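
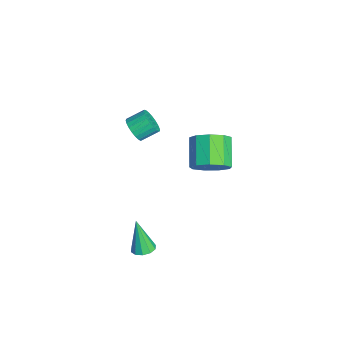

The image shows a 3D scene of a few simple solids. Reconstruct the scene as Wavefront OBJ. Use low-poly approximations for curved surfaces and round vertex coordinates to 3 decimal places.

v 2.545 -2.238 -3.546
v 3.111 -2.334 -3.412
v 2.095 -2.502 -1.834
v 3.045 -1.977 -3.375
v 2.788 -1.72 -3.403
v 2.438 -1.661 -3.486
v 2.128 -1.823 -3.592
v 1.978 -2.143 -3.68
v 2.044 -2.499 -3.718
v 2.301 -2.756 -3.69
v 2.652 -2.815 -3.607
v 2.961 -2.654 -3.501
v -3.84 -1.87 -0.953
v -3.484 -1.534 -1.467
v -3.584 -0.654 -0.962
v -3.94 -0.99 -0.447
v -3.763 -1.512 -1.561
v -3.863 -0.632 -1.056
v -4.055 -1.552 -1.55
v -4.155 -0.672 -1.044
v -4.31 -1.647 -1.435
v -4.41 -0.766 -0.93
v -4.484 -1.78 -1.238
v -4.584 -0.9 -0.732
v -4.546 -1.929 -0.99
v -4.647 -1.049 -0.485
v -4.487 -2.068 -0.737
v -4.587 -1.188 -0.231
v -4.315 -2.172 -0.52
v -4.415 -1.292 -0.015
v -4.061 -2.225 -0.379
v -4.162 -1.345 0.126
v -3.769 -2.216 -0.337
v -3.87 -1.336 0.169
v -3.489 -2.147 -0.401
v -3.59 -1.267 0.105
v -3.27 -2.03 -0.56
v -3.371 -1.15 -0.055
v -3.149 -1.886 -0.788
v -3.25 -1.006 -0.282
v -3.148 -1.739 -1.044
v -3.248 -0.859 -0.538
v -3.266 -1.615 -1.284
v -3.367 -0.734 -0.779
v 0.451 1.147 0.012
v 0.973 1.667 0.658
v -0.35 1.854 1.574
v -0.871 1.333 0.928
v 0.709 2.074 0.195
v -0.614 2.261 1.111
v 0.325 2.047 -0.354
v -0.998 2.234 0.563
v 0 1.599 -0.732
v -1.323 1.785 0.185
v -0.114 0.939 -0.761
v -1.436 1.125 0.155
v 0.037 0.376 -0.429
v -1.286 0.563 0.487
v 0.381 0.174 0.109
v -0.941 0.361 1.025
v 0.759 0.427 0.602
v -0.564 0.614 1.518
v 0.992 1.017 0.819
v -0.331 1.204 1.735
f 2 1 4
f 2 4 3
f 4 1 5
f 4 5 3
f 5 1 6
f 5 6 3
f 6 1 7
f 6 7 3
f 7 1 8
f 7 8 3
f 8 1 9
f 8 9 3
f 9 1 10
f 9 10 3
f 10 1 11
f 10 11 3
f 11 1 12
f 11 12 3
f 12 1 2
f 12 2 3
f 14 13 17
f 14 17 15
f 15 17 18
f 15 18 16
f 17 13 19
f 17 19 18
f 18 19 20
f 18 20 16
f 19 13 21
f 19 21 20
f 20 21 22
f 20 22 16
f 21 13 23
f 21 23 22
f 22 23 24
f 22 24 16
f 23 13 25
f 23 25 24
f 24 25 26
f 24 26 16
f 25 13 27
f 25 27 26
f 26 27 28
f 26 28 16
f 27 13 29
f 27 29 28
f 28 29 30
f 28 30 16
f 29 13 31
f 29 31 30
f 30 31 32
f 30 32 16
f 31 13 33
f 31 33 32
f 32 33 34
f 32 34 16
f 33 13 35
f 33 35 34
f 34 35 36
f 34 36 16
f 35 13 37
f 35 37 36
f 36 37 38
f 36 38 16
f 37 13 39
f 37 39 38
f 38 39 40
f 38 40 16
f 39 13 41
f 39 41 40
f 40 41 42
f 40 42 16
f 41 13 43
f 41 43 42
f 42 43 44
f 42 44 16
f 43 13 14
f 43 14 44
f 44 14 15
f 44 15 16
f 46 45 49
f 46 49 47
f 47 49 50
f 47 50 48
f 49 45 51
f 49 51 50
f 50 51 52
f 50 52 48
f 51 45 53
f 51 53 52
f 52 53 54
f 52 54 48
f 53 45 55
f 53 55 54
f 54 55 56
f 54 56 48
f 55 45 57
f 55 57 56
f 56 57 58
f 56 58 48
f 57 45 59
f 57 59 58
f 58 59 60
f 58 60 48
f 59 45 61
f 59 61 60
f 60 61 62
f 60 62 48
f 61 45 63
f 61 63 62
f 62 63 64
f 62 64 48
f 63 45 46
f 63 46 64
f 64 46 47
f 64 47 48



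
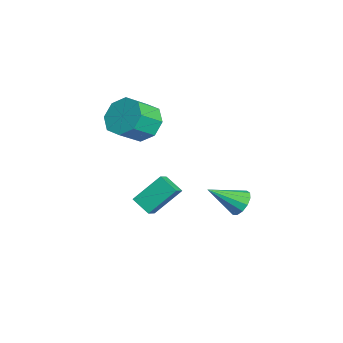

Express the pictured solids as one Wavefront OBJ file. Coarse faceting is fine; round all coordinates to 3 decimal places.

v -3.204 -1.944 1.435
v -2.55 -1.186 1.812
v -1.902 -2.178 2.682
v -2.556 -2.936 2.305
v -3.239 -1.252 2.25
v -2.591 -2.243 3.12
v -3.907 -1.723 2.211
v -3.259 -2.715 3.081
v -4.164 -2.324 1.717
v -3.516 -3.316 2.587
v -3.858 -2.702 1.058
v -3.21 -3.694 1.928
v -3.169 -2.637 0.62
v -2.521 -3.628 1.49
v -2.501 -2.165 0.659
v -1.853 -3.157 1.529
v -2.244 -1.564 1.153
v -1.596 -2.556 2.023
v 0.202 1.891 -1.911
v 0.558 2.242 -1.393
v 0.218 0.429 -0.929
v 0.163 2.291 -1.314
v -0.22 2.213 -1.424
v -0.468 2.032 -1.689
v -0.504 1.807 -2.024
v -0.315 1.608 -2.324
v 0.037 1.499 -2.492
v 0.443 1.514 -2.475
v 0.771 1.649 -2.28
v 0.919 1.861 -1.967
v 0.84 2.082 -1.636
v -2.711 -1.542 -4.215
v -3.429 -2.169 -3.685
v -2.869 -0.271 -2.922
v -3.587 -0.898 -2.393
v -2.113 -1.882 -3.807
v -2.831 -2.509 -3.278
v -2.271 -0.611 -2.515
v -2.989 -1.238 -1.985
f 2 1 5
f 2 5 3
f 3 5 6
f 3 6 4
f 5 1 7
f 5 7 6
f 6 7 8
f 6 8 4
f 7 1 9
f 7 9 8
f 8 9 10
f 8 10 4
f 9 1 11
f 9 11 10
f 10 11 12
f 10 12 4
f 11 1 13
f 11 13 12
f 12 13 14
f 12 14 4
f 13 1 15
f 13 15 14
f 14 15 16
f 14 16 4
f 15 1 17
f 15 17 16
f 16 17 18
f 16 18 4
f 17 1 2
f 17 2 18
f 18 2 3
f 18 3 4
f 20 19 22
f 20 22 21
f 22 19 23
f 22 23 21
f 23 19 24
f 23 24 21
f 24 19 25
f 24 25 21
f 25 19 26
f 25 26 21
f 26 19 27
f 26 27 21
f 27 19 28
f 27 28 21
f 28 19 29
f 28 29 21
f 29 19 30
f 29 30 21
f 30 19 31
f 30 31 21
f 31 19 20
f 31 20 21
f 33 35 32
f 36 33 32
f 32 35 34
f 34 36 32
f 33 39 35
f 37 33 36
f 37 39 33
f 35 39 34
f 38 36 34
f 34 39 38
f 38 37 36
f 39 37 38



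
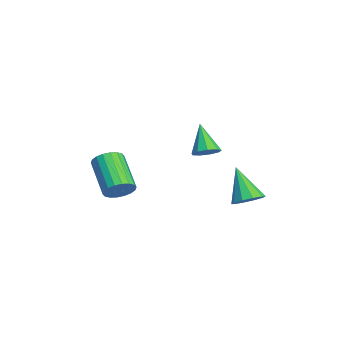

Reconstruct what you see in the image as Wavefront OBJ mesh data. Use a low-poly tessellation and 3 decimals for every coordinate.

v 1.489 2.745 -0.668
v 1.995 2.745 -0.346
v 0.691 2.555 0.588
v 1.851 3.128 -0.38
v 1.537 3.331 -0.549
v 1.2 3.26 -0.773
v 0.999 2.949 -0.948
v 1.027 2.541 -0.992
v 1.271 2.23 -0.884
v 1.617 2.159 -0.675
v 1.903 2.362 -0.463
v 0.5 -0.601 -3.035
v 0.924 -0.51 -2.498
v -0.496 -0.929 -1.308
v -0.92 -1.019 -1.845
v 0.806 -0.23 -2.54
v -0.614 -0.648 -1.35
v 0.627 -0.023 -2.681
v -0.793 -0.441 -1.49
v 0.423 0.07 -2.891
v -0.997 -0.349 -1.7
v 0.235 0.029 -3.13
v -1.185 -0.389 -1.939
v 0.099 -0.136 -3.35
v -1.321 -0.555 -2.159
v 0.042 -0.393 -3.508
v -1.378 -0.812 -2.317
v 0.076 -0.691 -3.572
v -1.344 -1.11 -2.382
v 0.194 -0.972 -3.53
v -1.226 -1.39 -2.34
v 0.373 -1.179 -3.39
v -1.047 -1.597 -2.199
v 0.577 -1.271 -3.18
v -0.843 -1.69 -1.989
v 0.765 -1.231 -2.941
v -0.655 -1.649 -1.75
v 0.901 -1.065 -2.721
v -0.519 -1.484 -1.53
v 0.958 -0.808 -2.563
v -0.462 -1.227 -1.372
v 3.376 4.196 -2.523
v 3.952 4.301 -2.178
v 2.584 3.784 -1.077
v 3.74 4.664 -2.191
v 3.389 4.848 -2.331
v 3.033 4.783 -2.544
v 2.808 4.493 -2.75
v 2.8 4.09 -2.869
v 3.012 3.728 -2.856
v 3.363 3.544 -2.716
v 3.719 3.609 -2.503
v 3.944 3.898 -2.297
f 2 1 4
f 2 4 3
f 4 1 5
f 4 5 3
f 5 1 6
f 5 6 3
f 6 1 7
f 6 7 3
f 7 1 8
f 7 8 3
f 8 1 9
f 8 9 3
f 9 1 10
f 9 10 3
f 10 1 11
f 10 11 3
f 11 1 2
f 11 2 3
f 13 12 16
f 13 16 14
f 14 16 17
f 14 17 15
f 16 12 18
f 16 18 17
f 17 18 19
f 17 19 15
f 18 12 20
f 18 20 19
f 19 20 21
f 19 21 15
f 20 12 22
f 20 22 21
f 21 22 23
f 21 23 15
f 22 12 24
f 22 24 23
f 23 24 25
f 23 25 15
f 24 12 26
f 24 26 25
f 25 26 27
f 25 27 15
f 26 12 28
f 26 28 27
f 27 28 29
f 27 29 15
f 28 12 30
f 28 30 29
f 29 30 31
f 29 31 15
f 30 12 32
f 30 32 31
f 31 32 33
f 31 33 15
f 32 12 34
f 32 34 33
f 33 34 35
f 33 35 15
f 34 12 36
f 34 36 35
f 35 36 37
f 35 37 15
f 36 12 38
f 36 38 37
f 37 38 39
f 37 39 15
f 38 12 40
f 38 40 39
f 39 40 41
f 39 41 15
f 40 12 13
f 40 13 41
f 41 13 14
f 41 14 15
f 43 42 45
f 43 45 44
f 45 42 46
f 45 46 44
f 46 42 47
f 46 47 44
f 47 42 48
f 47 48 44
f 48 42 49
f 48 49 44
f 49 42 50
f 49 50 44
f 50 42 51
f 50 51 44
f 51 42 52
f 51 52 44
f 52 42 53
f 52 53 44
f 53 42 43
f 53 43 44



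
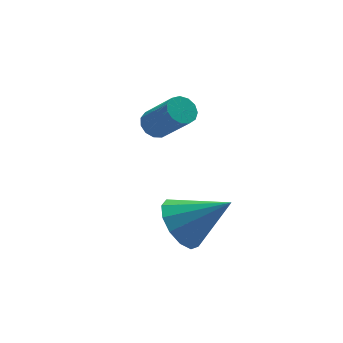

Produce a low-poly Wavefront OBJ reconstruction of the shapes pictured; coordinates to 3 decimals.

v 3.543 2.773 2.668
v 3.839 2.527 2.349
v 4.312 1.662 3.452
v 4.017 1.907 3.772
v 3.992 2.74 2.45
v 4.466 1.875 3.554
v 4.003 2.964 2.621
v 4.476 2.099 3.725
v 3.868 3.127 2.807
v 4.341 2.262 3.911
v 3.629 3.177 2.949
v 4.102 2.312 4.052
v 3.364 3.099 3.001
v 3.837 2.234 4.105
v 3.155 2.917 2.948
v 3.628 2.052 4.052
v 3.07 2.689 2.806
v 3.543 1.824 3.91
v 3.135 2.488 2.62
v 3.608 1.623 3.724
v 3.33 2.377 2.45
v 3.803 1.512 3.553
v 3.592 2.391 2.348
v 4.065 1.526 3.452
v 2.938 -0.637 1.147
v 3.548 -0.233 0.64
v 4.162 -1.223 2.153
v 3.417 0.098 0.993
v 3.133 0.196 1.394
v 2.787 0.029 1.718
v 2.49 -0.349 1.859
v 2.334 -0.818 1.775
v 2.371 -1.23 1.491
v 2.587 -1.453 1.098
v 2.915 -1.417 0.72
v 3.25 -1.134 0.478
v 3.486 -0.692 0.448
f 2 1 5
f 2 5 3
f 3 5 6
f 3 6 4
f 5 1 7
f 5 7 6
f 6 7 8
f 6 8 4
f 7 1 9
f 7 9 8
f 8 9 10
f 8 10 4
f 9 1 11
f 9 11 10
f 10 11 12
f 10 12 4
f 11 1 13
f 11 13 12
f 12 13 14
f 12 14 4
f 13 1 15
f 13 15 14
f 14 15 16
f 14 16 4
f 15 1 17
f 15 17 16
f 16 17 18
f 16 18 4
f 17 1 19
f 17 19 18
f 18 19 20
f 18 20 4
f 19 1 21
f 19 21 20
f 20 21 22
f 20 22 4
f 21 1 23
f 21 23 22
f 22 23 24
f 22 24 4
f 23 1 2
f 23 2 24
f 24 2 3
f 24 3 4
f 26 25 28
f 26 28 27
f 28 25 29
f 28 29 27
f 29 25 30
f 29 30 27
f 30 25 31
f 30 31 27
f 31 25 32
f 31 32 27
f 32 25 33
f 32 33 27
f 33 25 34
f 33 34 27
f 34 25 35
f 34 35 27
f 35 25 36
f 35 36 27
f 36 25 37
f 36 37 27
f 37 25 26
f 37 26 27



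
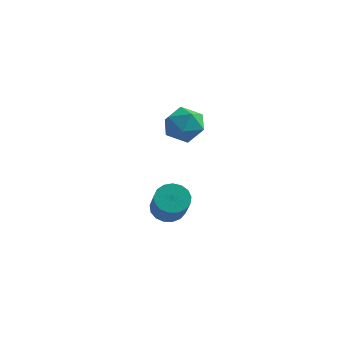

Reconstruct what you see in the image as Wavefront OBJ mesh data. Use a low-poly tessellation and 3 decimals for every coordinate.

v -4.004 -2.558 -3.36
v -3.153 -2.447 -3.632
v -2.505 -3.591 -2.072
v -3.356 -3.702 -1.8
v -3.22 -2.117 -3.363
v -2.571 -3.261 -1.803
v -3.465 -1.888 -3.093
v -2.817 -3.032 -1.533
v -3.835 -1.813 -2.884
v -3.186 -2.957 -1.324
v -4.243 -1.909 -2.784
v -3.594 -3.052 -1.225
v -4.596 -2.153 -2.817
v -3.948 -3.297 -1.257
v -4.814 -2.49 -2.973
v -4.166 -3.634 -1.413
v -4.846 -2.842 -3.218
v -4.198 -3.986 -1.659
v -4.686 -3.13 -3.496
v -4.037 -4.274 -1.936
v -4.369 -3.286 -3.742
v -3.721 -4.43 -2.183
v -3.969 -3.276 -3.901
v -3.32 -4.42 -2.342
v -3.576 -3.101 -3.936
v -2.928 -4.245 -2.376
v -3.282 -2.802 -3.839
v -2.634 -3.946 -2.279
v -4.019 -2.929 3.051
v -3.26 -2.134 2.869
v -2.7 -4.146 3.231
v -1.941 -3.351 3.049
v -2.537 -3.347 3.99
v -3.352 -2.595 3.88
v -2.608 -3.685 2.22
v -3.423 -2.933 2.11
v -2.388 -2.601 2.356
v -2.344 -2.392 3.45
v -3.616 -3.888 2.65
v -3.572 -3.679 3.744
f 2 1 5
f 2 5 3
f 3 5 6
f 3 6 4
f 5 1 7
f 5 7 6
f 6 7 8
f 6 8 4
f 7 1 9
f 7 9 8
f 8 9 10
f 8 10 4
f 9 1 11
f 9 11 10
f 10 11 12
f 10 12 4
f 11 1 13
f 11 13 12
f 12 13 14
f 12 14 4
f 13 1 15
f 13 15 14
f 14 15 16
f 14 16 4
f 15 1 17
f 15 17 16
f 16 17 18
f 16 18 4
f 17 1 19
f 17 19 18
f 18 19 20
f 18 20 4
f 19 1 21
f 19 21 20
f 20 21 22
f 20 22 4
f 21 1 23
f 21 23 22
f 22 23 24
f 22 24 4
f 23 1 25
f 23 25 24
f 24 25 26
f 24 26 4
f 25 1 27
f 25 27 26
f 26 27 28
f 26 28 4
f 27 1 2
f 27 2 28
f 28 2 3
f 28 3 4
f 29 40 34
f 29 34 30
f 29 30 36
f 29 36 39
f 29 39 40
f 30 34 38
f 34 40 33
f 40 39 31
f 39 36 35
f 36 30 37
f 32 38 33
f 32 33 31
f 32 31 35
f 32 35 37
f 32 37 38
f 33 38 34
f 31 33 40
f 35 31 39
f 37 35 36
f 38 37 30



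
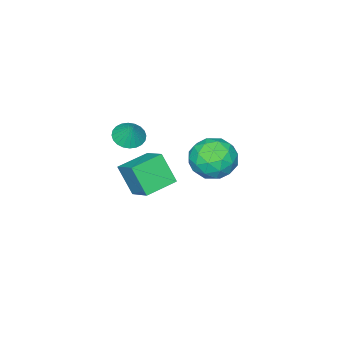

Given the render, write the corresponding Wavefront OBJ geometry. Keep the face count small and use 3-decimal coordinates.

v 0.48 -2.248 -0.898
v 1.263 -2.255 -1.105
v 0.76 -1.732 0.138
v 1.172 -1.975 -1.22
v 0.975 -1.736 -1.285
v 0.703 -1.576 -1.292
v 0.397 -1.517 -1.238
v 0.104 -1.57 -1.133
v -0.132 -1.726 -0.992
v -0.275 -1.962 -0.837
v -0.302 -2.241 -0.69
v -0.211 -2.52 -0.576
v -0.014 -2.759 -0.51
v 0.258 -2.919 -0.504
v 0.564 -2.978 -0.557
v 0.857 -2.925 -0.663
v 1.093 -2.769 -0.804
v 1.236 -2.533 -0.959
v 1.809 4.226 0.084
v 2.306 3.479 0.863
v 0.074 3.521 0.517
v 0.571 2.774 1.296
v 0.559 3.942 1.517
v 1.631 4.377 1.249
v 0.749 2.623 0.131
v 1.821 3.058 -0.137
v 1.651 2.488 0.892
v 1.534 3.304 1.748
v 0.846 3.696 -0.368
v 0.729 4.512 0.488
v 2.21 3.914 0.435
v 0.17 3.086 0.945
v 0.163 3.772 1.074
v 0.455 3.333 1.532
v 1.813 4.442 0.662
v 2.106 4.003 1.12
v 1.078 4.275 1.504
v 0.274 2.997 0.26
v 0.567 2.558 0.718
v 1.925 3.667 -0.152
v 2.217 3.228 0.306
v 1.302 2.725 -0.124
v 2.117 2.893 0.91
v 1.097 2.479 1.165
v 1.202 2.39 0.48
v 1.832 2.646 0.323
v 2.048 3.372 1.414
v 1.028 2.958 1.668
v 1.021 3.644 1.798
v 1.652 3.9 1.641
v 1.663 2.79 1.431
v 1.352 4.042 -0.288
v 0.332 3.628 -0.034
v 0.728 3.1 -0.261
v 1.359 3.356 -0.418
v 1.283 4.521 0.215
v 0.263 4.107 0.47
v 0.548 4.354 1.057
v 1.178 4.61 0.9
v 0.717 4.21 -0.051
v -1.041 -1.577 -4.557
v -1.011 -2.498 -3.057
v -0.629 -0.274 -3.764
v -0.599 -1.195 -2.265
v 0.619 -1.945 -4.815
v 0.649 -2.866 -3.316
v 1.031 -0.642 -4.023
v 1.061 -1.563 -2.523
f 2 1 4
f 2 4 3
f 4 1 5
f 4 5 3
f 5 1 6
f 5 6 3
f 6 1 7
f 6 7 3
f 7 1 8
f 7 8 3
f 8 1 9
f 8 9 3
f 9 1 10
f 9 10 3
f 10 1 11
f 10 11 3
f 11 1 12
f 11 12 3
f 12 1 13
f 12 13 3
f 13 1 14
f 13 14 3
f 14 1 15
f 14 15 3
f 15 1 16
f 15 16 3
f 16 1 17
f 16 17 3
f 17 1 18
f 17 18 3
f 18 1 2
f 18 2 3
f 19 56 35
f 56 30 59
f 35 59 24
f 56 59 35
f 19 35 31
f 35 24 36
f 31 36 20
f 35 36 31
f 19 31 40
f 31 20 41
f 40 41 26
f 31 41 40
f 19 40 52
f 40 26 55
f 52 55 29
f 40 55 52
f 19 52 56
f 52 29 60
f 56 60 30
f 52 60 56
f 20 36 47
f 36 24 50
f 47 50 28
f 36 50 47
f 24 59 37
f 59 30 58
f 37 58 23
f 59 58 37
f 30 60 57
f 60 29 53
f 57 53 21
f 60 53 57
f 29 55 54
f 55 26 42
f 54 42 25
f 55 42 54
f 26 41 46
f 41 20 43
f 46 43 27
f 41 43 46
f 22 48 34
f 48 28 49
f 34 49 23
f 48 49 34
f 22 34 32
f 34 23 33
f 32 33 21
f 34 33 32
f 22 32 39
f 32 21 38
f 39 38 25
f 32 38 39
f 22 39 44
f 39 25 45
f 44 45 27
f 39 45 44
f 22 44 48
f 44 27 51
f 48 51 28
f 44 51 48
f 23 49 37
f 49 28 50
f 37 50 24
f 49 50 37
f 21 33 57
f 33 23 58
f 57 58 30
f 33 58 57
f 25 38 54
f 38 21 53
f 54 53 29
f 38 53 54
f 27 45 46
f 45 25 42
f 46 42 26
f 45 42 46
f 28 51 47
f 51 27 43
f 47 43 20
f 51 43 47
f 62 64 61
f 65 62 61
f 61 64 63
f 63 65 61
f 62 68 64
f 66 62 65
f 66 68 62
f 64 68 63
f 67 65 63
f 63 68 67
f 67 66 65
f 68 66 67



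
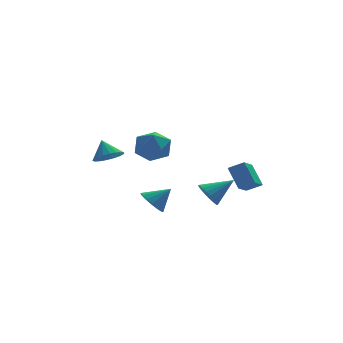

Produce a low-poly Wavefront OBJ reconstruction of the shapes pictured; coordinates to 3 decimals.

v 3.326 -1.408 -0.687
v 2.991 -0.616 0.393
v 4.002 -0.291 -1.295
v 3.667 0.5 -0.215
v 4.073 -1.64 -0.285
v 3.738 -0.849 0.795
v 4.749 -0.524 -0.893
v 4.414 0.268 0.187
v -1.035 -2.236 -0.956
v -0.526 -2.082 -1.526
v -0.125 -2.244 -0.144
v -0.644 -1.72 -1.391
v -0.867 -1.497 -1.139
v -1.135 -1.472 -0.838
v -1.376 -1.651 -0.568
v -1.526 -1.988 -0.403
v -1.545 -2.391 -0.385
v -1.427 -2.752 -0.521
v -1.204 -2.976 -0.773
v -0.936 -3.001 -1.074
v -0.695 -2.821 -1.343
v -0.545 -2.485 -1.509
v 1.691 -2.041 -0.765
v 1.973 -1.599 -1.315
v 2.989 -1.859 0.045
v 1.828 -1.389 -1.13
v 1.659 -1.291 -0.882
v 1.496 -1.323 -0.613
v 1.366 -1.479 -0.371
v 1.293 -1.732 -0.196
v 1.289 -2.039 -0.121
v 1.354 -2.346 -0.156
v 1.478 -2.6 -0.297
v 1.638 -2.758 -0.519
v 1.808 -2.792 -0.783
v 1.958 -2.696 -1.044
v 2.061 -2.486 -1.257
v 2.101 -2.2 -1.385
v 2.07 -1.886 -1.406
v -0.66 3.42 1.376
v -0.156 4.058 0.71
v 0.316 2.122 0.87
v 0.82 2.76 0.204
v 0.946 2.877 1.242
v 0.343 3.679 1.554
v -0.183 2.501 0.026
v -0.786 3.303 0.338
v 0.139 3.49 -0.124
v 0.837 3.723 0.627
v -0.677 2.457 0.953
v 0.021 2.69 1.704
v -2.56 0.677 1.098
v -1.963 0.314 1.488
v -2.78 1.283 2.002
v -1.802 0.594 1.339
v -1.791 0.891 1.142
v -1.932 1.145 0.937
v -2.198 1.306 0.764
v -2.535 1.343 0.657
v -2.878 1.248 0.637
v -3.158 1.04 0.709
v -3.319 0.759 0.858
v -3.33 0.463 1.055
v -3.188 0.208 1.26
v -2.923 0.047 1.433
v -2.585 0.01 1.54
v -2.242 0.105 1.56
f 2 4 1
f 5 2 1
f 1 4 3
f 3 5 1
f 2 8 4
f 6 2 5
f 6 8 2
f 4 8 3
f 7 5 3
f 3 8 7
f 7 6 5
f 8 6 7
f 10 9 12
f 10 12 11
f 12 9 13
f 12 13 11
f 13 9 14
f 13 14 11
f 14 9 15
f 14 15 11
f 15 9 16
f 15 16 11
f 16 9 17
f 16 17 11
f 17 9 18
f 17 18 11
f 18 9 19
f 18 19 11
f 19 9 20
f 19 20 11
f 20 9 21
f 20 21 11
f 21 9 22
f 21 22 11
f 22 9 10
f 22 10 11
f 24 23 26
f 24 26 25
f 26 23 27
f 26 27 25
f 27 23 28
f 27 28 25
f 28 23 29
f 28 29 25
f 29 23 30
f 29 30 25
f 30 23 31
f 30 31 25
f 31 23 32
f 31 32 25
f 32 23 33
f 32 33 25
f 33 23 34
f 33 34 25
f 34 23 35
f 34 35 25
f 35 23 36
f 35 36 25
f 36 23 37
f 36 37 25
f 37 23 38
f 37 38 25
f 38 23 39
f 38 39 25
f 39 23 24
f 39 24 25
f 40 51 45
f 40 45 41
f 40 41 47
f 40 47 50
f 40 50 51
f 41 45 49
f 45 51 44
f 51 50 42
f 50 47 46
f 47 41 48
f 43 49 44
f 43 44 42
f 43 42 46
f 43 46 48
f 43 48 49
f 44 49 45
f 42 44 51
f 46 42 50
f 48 46 47
f 49 48 41
f 53 52 55
f 53 55 54
f 55 52 56
f 55 56 54
f 56 52 57
f 56 57 54
f 57 52 58
f 57 58 54
f 58 52 59
f 58 59 54
f 59 52 60
f 59 60 54
f 60 52 61
f 60 61 54
f 61 52 62
f 61 62 54
f 62 52 63
f 62 63 54
f 63 52 64
f 63 64 54
f 64 52 65
f 64 65 54
f 65 52 66
f 65 66 54
f 66 52 67
f 66 67 54
f 67 52 53
f 67 53 54



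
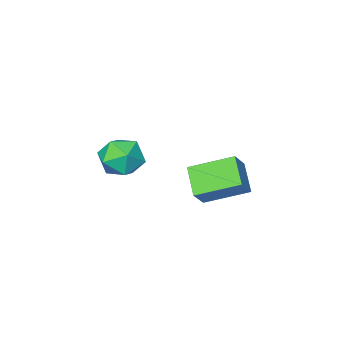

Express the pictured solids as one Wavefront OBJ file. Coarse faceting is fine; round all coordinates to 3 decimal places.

v 0.706 4.316 2.236
v 0.195 3.204 3.103
v 1.443 4.656 3.106
v 0.933 3.543 3.973
v 2.127 3.097 1.507
v 1.617 1.984 2.374
v 2.865 3.436 2.377
v 2.354 2.324 3.244
v 2.48 -0.328 2.282
v 3.505 -0.342 1.871
v 2.675 -2.018 2.829
v 3.7 -2.032 2.418
v 3.468 -1.412 3.302
v 3.347 -0.368 2.964
v 2.833 -1.992 1.736
v 2.712 -0.948 1.398
v 3.723 -1.371 1.534
v 4.115 -1.012 2.502
v 2.065 -1.348 2.198
v 2.457 -0.989 3.166
f 2 4 1
f 5 2 1
f 1 4 3
f 3 5 1
f 2 8 4
f 6 2 5
f 6 8 2
f 4 8 3
f 7 5 3
f 3 8 7
f 7 6 5
f 8 6 7
f 9 20 14
f 9 14 10
f 9 10 16
f 9 16 19
f 9 19 20
f 10 14 18
f 14 20 13
f 20 19 11
f 19 16 15
f 16 10 17
f 12 18 13
f 12 13 11
f 12 11 15
f 12 15 17
f 12 17 18
f 13 18 14
f 11 13 20
f 15 11 19
f 17 15 16
f 18 17 10



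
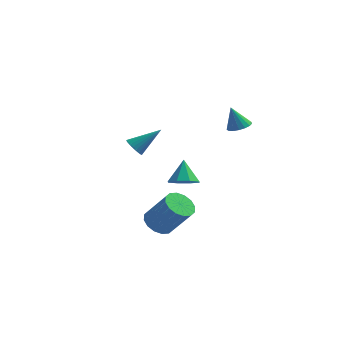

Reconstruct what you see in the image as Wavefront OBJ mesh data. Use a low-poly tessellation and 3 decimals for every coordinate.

v -1.4 -3.807 -1.452
v -0.75 -4.17 -1.992
v 0.49 -4.457 -0.309
v -0.16 -4.093 0.232
v -0.656 -3.703 -1.982
v 0.584 -3.99 -0.299
v -0.76 -3.264 -1.83
v 0.479 -3.551 -0.147
v -1.037 -2.971 -1.577
v 0.203 -3.258 0.106
v -1.41 -2.901 -1.29
v -0.17 -3.188 0.393
v -1.781 -3.074 -1.046
v -0.541 -3.361 0.637
v -2.05 -3.443 -0.911
v -0.81 -3.73 0.772
v -2.144 -3.91 -0.921
v -0.904 -4.197 0.762
v -2.039 -4.349 -1.073
v -0.8 -4.636 0.61
v -1.763 -4.642 -1.326
v -0.523 -4.929 0.357
v -1.39 -4.712 -1.613
v -0.15 -4.999 0.07
v -1.019 -4.539 -1.857
v 0.221 -4.826 -0.174
v 1.23 3.196 2.59
v 1.678 2.647 2.766
v 0.73 3.224 3.95
v 1.868 2.934 2.83
v 1.911 3.28 2.839
v 1.799 3.607 2.79
v 1.556 3.84 2.696
v 1.239 3.926 2.578
v 0.919 3.844 2.462
v 0.671 3.613 2.375
v 0.551 3.287 2.338
v 0.587 2.94 2.358
v 0.77 2.652 2.432
v 1.058 2.488 2.541
v 1.386 2.486 2.662
v -4.113 1.026 1.298
v -3.724 0.499 1.21
v -2.807 1.794 2.462
v -3.645 0.653 1.019
v -3.637 0.863 0.871
v -3.701 1.099 0.788
v -3.828 1.323 0.782
v -3.998 1.501 0.855
v -4.186 1.608 0.996
v -4.362 1.626 1.182
v -4.501 1.552 1.387
v -4.581 1.398 1.577
v -4.589 1.188 1.726
v -4.525 0.953 1.809
v -4.398 0.729 1.814
v -4.227 0.55 1.741
v -4.04 0.444 1.601
v -3.863 0.426 1.414
v -1.17 0.423 -0.672
v -0.278 0.339 -0.461
v -1.39 1.257 0.592
v -0.409 0.905 -0.858
v -0.986 1.189 -1.146
v -1.67 1.024 -1.156
v -2.062 0.507 -0.882
v -1.931 -0.06 -0.485
v -1.354 -0.344 -0.198
v -0.67 -0.179 -0.187
f 2 1 5
f 2 5 3
f 3 5 6
f 3 6 4
f 5 1 7
f 5 7 6
f 6 7 8
f 6 8 4
f 7 1 9
f 7 9 8
f 8 9 10
f 8 10 4
f 9 1 11
f 9 11 10
f 10 11 12
f 10 12 4
f 11 1 13
f 11 13 12
f 12 13 14
f 12 14 4
f 13 1 15
f 13 15 14
f 14 15 16
f 14 16 4
f 15 1 17
f 15 17 16
f 16 17 18
f 16 18 4
f 17 1 19
f 17 19 18
f 18 19 20
f 18 20 4
f 19 1 21
f 19 21 20
f 20 21 22
f 20 22 4
f 21 1 23
f 21 23 22
f 22 23 24
f 22 24 4
f 23 1 25
f 23 25 24
f 24 25 26
f 24 26 4
f 25 1 2
f 25 2 26
f 26 2 3
f 26 3 4
f 28 27 30
f 28 30 29
f 30 27 31
f 30 31 29
f 31 27 32
f 31 32 29
f 32 27 33
f 32 33 29
f 33 27 34
f 33 34 29
f 34 27 35
f 34 35 29
f 35 27 36
f 35 36 29
f 36 27 37
f 36 37 29
f 37 27 38
f 37 38 29
f 38 27 39
f 38 39 29
f 39 27 40
f 39 40 29
f 40 27 41
f 40 41 29
f 41 27 28
f 41 28 29
f 43 42 45
f 43 45 44
f 45 42 46
f 45 46 44
f 46 42 47
f 46 47 44
f 47 42 48
f 47 48 44
f 48 42 49
f 48 49 44
f 49 42 50
f 49 50 44
f 50 42 51
f 50 51 44
f 51 42 52
f 51 52 44
f 52 42 53
f 52 53 44
f 53 42 54
f 53 54 44
f 54 42 55
f 54 55 44
f 55 42 56
f 55 56 44
f 56 42 57
f 56 57 44
f 57 42 58
f 57 58 44
f 58 42 59
f 58 59 44
f 59 42 43
f 59 43 44
f 61 60 63
f 61 63 62
f 63 60 64
f 63 64 62
f 64 60 65
f 64 65 62
f 65 60 66
f 65 66 62
f 66 60 67
f 66 67 62
f 67 60 68
f 67 68 62
f 68 60 69
f 68 69 62
f 69 60 61
f 69 61 62



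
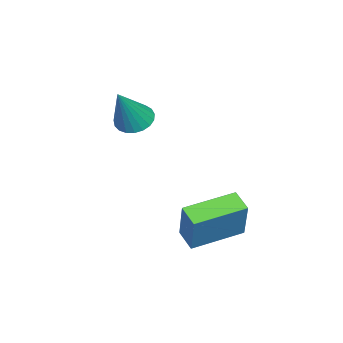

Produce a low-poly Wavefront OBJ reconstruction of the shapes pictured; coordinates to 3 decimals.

v -1.237 1.676 -2.812
v -0.562 1.986 -1.118
v -2.63 3.182 -2.534
v -1.955 3.492 -0.839
v -0.645 2.288 -3.161
v 0.03 2.598 -1.466
v -2.038 3.794 -2.882
v -1.363 4.104 -1.188
v -4.29 -1.036 0.915
v -3.649 -0.79 0.544
v -3.19 -1.264 2.665
v -3.772 -0.512 0.658
v -3.984 -0.325 0.815
v -4.25 -0.261 0.991
v -4.522 -0.33 1.152
v -4.754 -0.522 1.273
v -4.906 -0.802 1.332
v -4.951 -1.123 1.319
v -4.882 -1.429 1.235
v -4.711 -1.667 1.097
v -4.466 -1.795 0.927
v -4.192 -1.793 0.754
v -3.934 -1.659 0.61
v -3.738 -1.418 0.518
v -3.637 -1.111 0.495
f 2 4 1
f 5 2 1
f 1 4 3
f 3 5 1
f 2 8 4
f 6 2 5
f 6 8 2
f 4 8 3
f 7 5 3
f 3 8 7
f 7 6 5
f 8 6 7
f 10 9 12
f 10 12 11
f 12 9 13
f 12 13 11
f 13 9 14
f 13 14 11
f 14 9 15
f 14 15 11
f 15 9 16
f 15 16 11
f 16 9 17
f 16 17 11
f 17 9 18
f 17 18 11
f 18 9 19
f 18 19 11
f 19 9 20
f 19 20 11
f 20 9 21
f 20 21 11
f 21 9 22
f 21 22 11
f 22 9 23
f 22 23 11
f 23 9 24
f 23 24 11
f 24 9 25
f 24 25 11
f 25 9 10
f 25 10 11



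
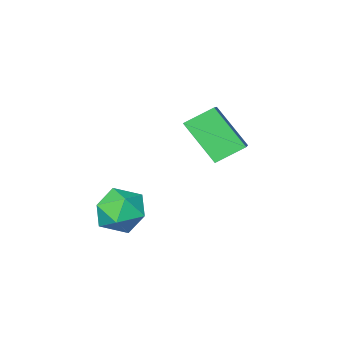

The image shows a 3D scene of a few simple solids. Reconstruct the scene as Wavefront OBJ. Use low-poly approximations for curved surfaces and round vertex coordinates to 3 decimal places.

v 0.717 1.534 -1.537
v 1.043 0.519 -0.398
v -0.073 1.836 -1.041
v 0.253 0.821 0.097
v 1.487 2.499 -0.897
v 1.813 1.484 0.241
v 0.697 2.801 -0.402
v 1.023 1.786 0.737
v 3.422 2.068 -2.501
v 4.221 1.944 -2.535
v 3.219 0.776 -2.565
v 4.018 0.652 -2.599
v 3.68 0.925 -1.916
v 3.806 1.723 -1.877
v 3.634 0.997 -3.223
v 3.76 1.795 -3.184
v 4.353 1.282 -2.982
v 4.381 1.237 -2.174
v 3.059 1.483 -2.926
v 3.087 1.438 -2.118
f 2 4 1
f 5 2 1
f 1 4 3
f 3 5 1
f 2 8 4
f 6 2 5
f 6 8 2
f 4 8 3
f 7 5 3
f 3 8 7
f 7 6 5
f 8 6 7
f 9 20 14
f 9 14 10
f 9 10 16
f 9 16 19
f 9 19 20
f 10 14 18
f 14 20 13
f 20 19 11
f 19 16 15
f 16 10 17
f 12 18 13
f 12 13 11
f 12 11 15
f 12 15 17
f 12 17 18
f 13 18 14
f 11 13 20
f 15 11 19
f 17 15 16
f 18 17 10



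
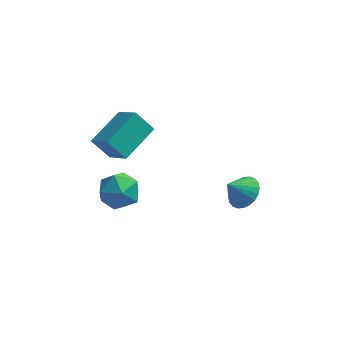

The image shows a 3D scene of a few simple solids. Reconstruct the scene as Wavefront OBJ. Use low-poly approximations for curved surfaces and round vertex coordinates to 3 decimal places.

v 3.364 -2.13 -3.314
v 4.132 -2.241 -2.733
v 2.556 -2.45 -2.306
v 4.053 -1.875 -2.68
v 3.868 -1.547 -2.724
v 3.606 -1.309 -2.857
v 3.308 -1.195 -3.06
v 3.018 -1.223 -3.302
v 2.781 -1.39 -3.545
v 2.632 -1.669 -3.753
v 2.595 -2.018 -3.894
v 2.675 -2.384 -3.947
v 2.859 -2.712 -3.903
v 3.121 -2.95 -3.77
v 3.419 -3.064 -3.567
v 3.709 -3.036 -3.325
v 3.947 -2.869 -3.082
v 4.095 -2.59 -2.874
v -3.746 -1.808 -3.293
v -3.042 -1.575 -4.247
v -2.518 -3.225 -2.733
v -1.814 -2.992 -3.687
v -1.895 -2.19 -2.786
v -2.654 -1.314 -3.132
v -2.906 -3.486 -3.848
v -3.665 -2.61 -4.194
v -2.522 -2.612 -4.591
v -1.898 -1.811 -3.934
v -3.662 -2.989 -3.046
v -3.038 -2.188 -2.389
v -2.132 -4.435 1.583
v -3.047 -4.187 2.558
v -3.058 -3.374 0.445
v -3.973 -3.127 1.42
v -0.967 -2.713 2.24
v -1.882 -2.466 3.215
v -1.893 -1.653 1.102
v -2.808 -1.405 2.077
f 2 1 4
f 2 4 3
f 4 1 5
f 4 5 3
f 5 1 6
f 5 6 3
f 6 1 7
f 6 7 3
f 7 1 8
f 7 8 3
f 8 1 9
f 8 9 3
f 9 1 10
f 9 10 3
f 10 1 11
f 10 11 3
f 11 1 12
f 11 12 3
f 12 1 13
f 12 13 3
f 13 1 14
f 13 14 3
f 14 1 15
f 14 15 3
f 15 1 16
f 15 16 3
f 16 1 17
f 16 17 3
f 17 1 18
f 17 18 3
f 18 1 2
f 18 2 3
f 19 30 24
f 19 24 20
f 19 20 26
f 19 26 29
f 19 29 30
f 20 24 28
f 24 30 23
f 30 29 21
f 29 26 25
f 26 20 27
f 22 28 23
f 22 23 21
f 22 21 25
f 22 25 27
f 22 27 28
f 23 28 24
f 21 23 30
f 25 21 29
f 27 25 26
f 28 27 20
f 32 34 31
f 35 32 31
f 31 34 33
f 33 35 31
f 32 38 34
f 36 32 35
f 36 38 32
f 34 38 33
f 37 35 33
f 33 38 37
f 37 36 35
f 38 36 37



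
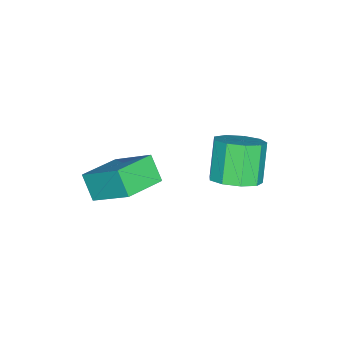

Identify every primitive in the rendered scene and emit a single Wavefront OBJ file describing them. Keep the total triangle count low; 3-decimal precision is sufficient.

v 2.048 0.901 -2.461
v 2.605 0.115 -2.193
v 1.61 -0.107 -0.771
v 1.052 0.679 -1.039
v 2.863 0.688 -1.923
v 1.868 0.466 -0.501
v 2.74 1.36 -1.905
v 1.745 1.139 -0.483
v 2.293 1.818 -2.147
v 1.298 1.596 -0.725
v 1.731 1.846 -2.536
v 0.736 1.625 -1.113
v 1.317 1.432 -2.89
v 0.322 1.211 -1.467
v 1.245 0.77 -3.043
v 0.25 0.548 -1.621
v 1.549 0.168 -2.924
v 0.553 -0.053 -1.502
v 2.086 -0.09 -2.589
v 1.09 -0.312 -1.166
v 4.155 -4.271 -2.073
v 4.471 -2.7 -0.81
v 2.581 -3.64 -2.462
v 2.897 -2.07 -1.199
v 4.623 -3.65 -2.961
v 4.939 -2.08 -1.698
v 3.049 -3.02 -3.35
v 3.365 -1.449 -2.087
f 2 1 5
f 2 5 3
f 3 5 6
f 3 6 4
f 5 1 7
f 5 7 6
f 6 7 8
f 6 8 4
f 7 1 9
f 7 9 8
f 8 9 10
f 8 10 4
f 9 1 11
f 9 11 10
f 10 11 12
f 10 12 4
f 11 1 13
f 11 13 12
f 12 13 14
f 12 14 4
f 13 1 15
f 13 15 14
f 14 15 16
f 14 16 4
f 15 1 17
f 15 17 16
f 16 17 18
f 16 18 4
f 17 1 19
f 17 19 18
f 18 19 20
f 18 20 4
f 19 1 2
f 19 2 20
f 20 2 3
f 20 3 4
f 22 24 21
f 25 22 21
f 21 24 23
f 23 25 21
f 22 28 24
f 26 22 25
f 26 28 22
f 24 28 23
f 27 25 23
f 23 28 27
f 27 26 25
f 28 26 27



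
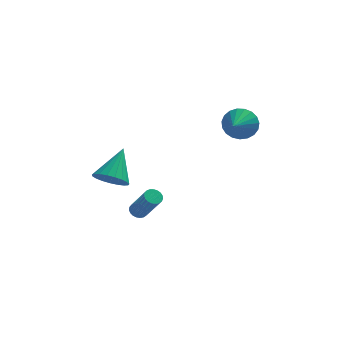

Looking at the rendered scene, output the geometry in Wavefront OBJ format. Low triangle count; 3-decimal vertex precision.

v -2.408 -2.639 -3.487
v -1.951 -2.409 -3.578
v -1.155 -3.33 -1.903
v -1.612 -3.561 -1.813
v -2.05 -2.264 -3.451
v -1.254 -3.185 -1.777
v -2.211 -2.185 -3.331
v -1.415 -3.106 -1.656
v -2.406 -2.183 -3.237
v -1.61 -3.104 -1.563
v -2.601 -2.261 -3.187
v -1.805 -3.182 -1.513
v -2.763 -2.404 -3.189
v -1.967 -3.325 -1.515
v -2.864 -2.588 -3.242
v -2.068 -3.509 -1.568
v -2.886 -2.781 -3.338
v -2.09 -3.702 -1.664
v -2.825 -2.949 -3.459
v -2.029 -3.87 -1.785
v -2.692 -3.064 -3.586
v -1.896 -3.985 -1.911
v -2.51 -3.105 -3.695
v -1.714 -4.026 -2.021
v -2.31 -3.066 -3.768
v -1.514 -3.987 -2.094
v -2.128 -2.953 -3.793
v -1.332 -3.874 -2.119
v -1.993 -2.786 -3.765
v -1.197 -3.707 -2.091
v -1.931 -2.593 -3.689
v -1.135 -3.514 -2.014
v 2.917 -0.784 1.921
v 3.281 -1.271 1.114
v 2.463 -2.216 2.579
v 3.616 -1.261 1.368
v 3.829 -1.168 1.717
v 3.885 -1.009 2.102
v 3.774 -0.811 2.455
v 3.515 -0.608 2.716
v 3.152 -0.436 2.839
v 2.749 -0.324 2.804
v 2.374 -0.292 2.615
v 2.094 -0.345 2.307
v 1.956 -0.474 1.932
v 1.985 -0.656 1.555
v 2.174 -0.861 1.241
v 2.492 -1.053 1.045
v 2.884 -1.198 1
v -3.82 -2.778 -1.023
v -3.469 -2.2 -1.774
v -3.16 -1.302 0.423
v -3.864 -2.062 -1.734
v -4.251 -2.048 -1.572
v -4.564 -2.161 -1.315
v -4.747 -2.38 -1.008
v -4.771 -2.668 -0.703
v -4.63 -2.975 -0.454
v -4.349 -3.248 -0.303
v -3.976 -3.44 -0.277
v -3.576 -3.518 -0.38
v -3.219 -3.467 -0.594
v -2.965 -3.298 -0.883
v -2.859 -3.039 -1.196
v -2.919 -2.734 -1.479
v -3.135 -2.438 -1.683
f 2 1 5
f 2 5 3
f 3 5 6
f 3 6 4
f 5 1 7
f 5 7 6
f 6 7 8
f 6 8 4
f 7 1 9
f 7 9 8
f 8 9 10
f 8 10 4
f 9 1 11
f 9 11 10
f 10 11 12
f 10 12 4
f 11 1 13
f 11 13 12
f 12 13 14
f 12 14 4
f 13 1 15
f 13 15 14
f 14 15 16
f 14 16 4
f 15 1 17
f 15 17 16
f 16 17 18
f 16 18 4
f 17 1 19
f 17 19 18
f 18 19 20
f 18 20 4
f 19 1 21
f 19 21 20
f 20 21 22
f 20 22 4
f 21 1 23
f 21 23 22
f 22 23 24
f 22 24 4
f 23 1 25
f 23 25 24
f 24 25 26
f 24 26 4
f 25 1 27
f 25 27 26
f 26 27 28
f 26 28 4
f 27 1 29
f 27 29 28
f 28 29 30
f 28 30 4
f 29 1 31
f 29 31 30
f 30 31 32
f 30 32 4
f 31 1 2
f 31 2 32
f 32 2 3
f 32 3 4
f 34 33 36
f 34 36 35
f 36 33 37
f 36 37 35
f 37 33 38
f 37 38 35
f 38 33 39
f 38 39 35
f 39 33 40
f 39 40 35
f 40 33 41
f 40 41 35
f 41 33 42
f 41 42 35
f 42 33 43
f 42 43 35
f 43 33 44
f 43 44 35
f 44 33 45
f 44 45 35
f 45 33 46
f 45 46 35
f 46 33 47
f 46 47 35
f 47 33 48
f 47 48 35
f 48 33 49
f 48 49 35
f 49 33 34
f 49 34 35
f 51 50 53
f 51 53 52
f 53 50 54
f 53 54 52
f 54 50 55
f 54 55 52
f 55 50 56
f 55 56 52
f 56 50 57
f 56 57 52
f 57 50 58
f 57 58 52
f 58 50 59
f 58 59 52
f 59 50 60
f 59 60 52
f 60 50 61
f 60 61 52
f 61 50 62
f 61 62 52
f 62 50 63
f 62 63 52
f 63 50 64
f 63 64 52
f 64 50 65
f 64 65 52
f 65 50 66
f 65 66 52
f 66 50 51
f 66 51 52



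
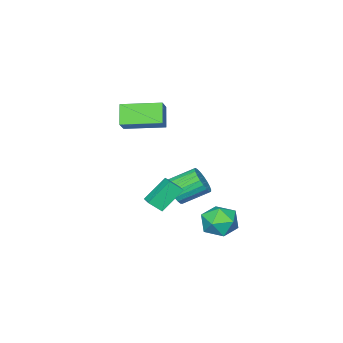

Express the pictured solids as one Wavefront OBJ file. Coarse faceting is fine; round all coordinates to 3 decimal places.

v -1.484 3.3 -1.951
v -1.076 2.935 -1.115
v -2.784 2.365 -1.725
v -2.376 2 -0.889
v -2.681 2.951 -0.922
v -1.878 3.528 -1.062
v -1.982 1.772 -1.778
v -1.179 2.349 -1.918
v -1.384 1.99 -1.009
v -1.816 2.719 -0.479
v -2.044 2.581 -2.361
v -2.476 3.31 -1.831
v -2.171 -3.729 2.258
v -2.782 -4.308 3.196
v -3.384 -2.079 2.486
v -3.995 -2.658 3.424
v -1.485 -3.322 2.956
v -2.096 -3.901 3.894
v -2.698 -1.672 3.184
v -3.309 -2.251 4.122
v -2.663 -0.899 -1.205
v -2.278 -1.049 -0.52
v -3.292 -0.13 0.25
v -3.677 0.019 -0.435
v -2.118 -0.779 -0.632
v -3.132 0.139 0.139
v -2.053 -0.53 -0.843
v -3.067 0.388 -0.072
v -2.093 -0.345 -1.116
v -3.107 0.573 -0.346
v -2.232 -0.255 -1.405
v -3.246 0.663 -0.634
v -2.445 -0.278 -1.659
v -3.459 0.641 -0.889
v -2.696 -0.407 -1.835
v -3.71 0.511 -1.065
v -2.941 -0.622 -1.902
v -3.955 0.297 -1.132
v -3.138 -0.884 -1.849
v -4.152 0.034 -1.078
v -3.253 -1.149 -1.684
v -4.267 -0.231 -0.913
v -3.266 -1.371 -1.436
v -4.28 -0.453 -0.666
v -3.175 -1.511 -1.149
v -4.189 -0.593 -0.378
v -2.995 -1.546 -0.871
v -4.009 -0.628 -0.101
v -2.757 -1.468 -0.651
v -3.771 -0.55 0.119
v -2.504 -1.292 -0.527
v -3.518 -0.374 0.243
v -1.118 -0.49 -1.417
v -2.19 -0.143 -0.31
v -0.684 0.2 -1.214
v -1.757 0.548 -0.107
v -0.663 -0.948 -0.833
v -1.736 -0.6 0.274
v -0.23 -0.257 -0.63
v -1.302 0.09 0.477
f 1 12 6
f 1 6 2
f 1 2 8
f 1 8 11
f 1 11 12
f 2 6 10
f 6 12 5
f 12 11 3
f 11 8 7
f 8 2 9
f 4 10 5
f 4 5 3
f 4 3 7
f 4 7 9
f 4 9 10
f 5 10 6
f 3 5 12
f 7 3 11
f 9 7 8
f 10 9 2
f 14 16 13
f 17 14 13
f 13 16 15
f 15 17 13
f 14 20 16
f 18 14 17
f 18 20 14
f 16 20 15
f 19 17 15
f 15 20 19
f 19 18 17
f 20 18 19
f 22 21 25
f 22 25 23
f 23 25 26
f 23 26 24
f 25 21 27
f 25 27 26
f 26 27 28
f 26 28 24
f 27 21 29
f 27 29 28
f 28 29 30
f 28 30 24
f 29 21 31
f 29 31 30
f 30 31 32
f 30 32 24
f 31 21 33
f 31 33 32
f 32 33 34
f 32 34 24
f 33 21 35
f 33 35 34
f 34 35 36
f 34 36 24
f 35 21 37
f 35 37 36
f 36 37 38
f 36 38 24
f 37 21 39
f 37 39 38
f 38 39 40
f 38 40 24
f 39 21 41
f 39 41 40
f 40 41 42
f 40 42 24
f 41 21 43
f 41 43 42
f 42 43 44
f 42 44 24
f 43 21 45
f 43 45 44
f 44 45 46
f 44 46 24
f 45 21 47
f 45 47 46
f 46 47 48
f 46 48 24
f 47 21 49
f 47 49 48
f 48 49 50
f 48 50 24
f 49 21 51
f 49 51 50
f 50 51 52
f 50 52 24
f 51 21 22
f 51 22 52
f 52 22 23
f 52 23 24
f 54 56 53
f 57 54 53
f 53 56 55
f 55 57 53
f 54 60 56
f 58 54 57
f 58 60 54
f 56 60 55
f 59 57 55
f 55 60 59
f 59 58 57
f 60 58 59



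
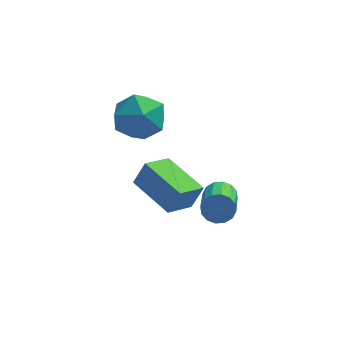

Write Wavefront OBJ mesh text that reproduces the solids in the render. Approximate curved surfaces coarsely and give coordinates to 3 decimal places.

v -2.688 -2.881 -4.072
v -2.272 -2.756 -3.105
v -3.98 -1.527 -3.691
v -3.565 -1.402 -2.724
v -1.915 -2.018 -4.516
v -1.5 -1.893 -3.549
v -3.208 -0.664 -4.135
v -2.792 -0.539 -3.168
v -3.521 -0.874 0.467
v -2.903 -1.395 -0.238
v -4.517 -2.285 0.638
v -3.899 -2.806 -0.067
v -3.513 -2.554 0.901
v -2.897 -1.682 0.796
v -4.523 -1.998 -0.396
v -3.907 -1.126 -0.501
v -3.522 -2.09 -0.771
v -2.898 -2.434 0.031
v -4.522 -1.246 0.369
v -3.898 -1.59 1.171
v -0.903 -2.924 -3.005
v -0.427 -3.096 -3.328
v -0.442 -4.808 -2.439
v -0.917 -4.636 -2.115
v -0.308 -2.964 -3.073
v -0.323 -4.677 -2.184
v -0.348 -2.822 -2.8
v -0.363 -4.535 -1.91
v -0.537 -2.707 -2.582
v -0.551 -4.42 -1.692
v -0.823 -2.65 -2.477
v -0.838 -4.363 -1.587
v -1.131 -2.666 -2.513
v -1.146 -4.379 -1.624
v -1.378 -2.752 -2.681
v -1.393 -4.464 -1.792
v -1.497 -2.883 -2.936
v -1.512 -4.596 -2.047
v -1.457 -3.025 -3.21
v -1.472 -4.738 -2.32
v -1.269 -3.14 -3.428
v -1.283 -4.853 -2.538
v -0.982 -3.197 -3.533
v -0.997 -4.91 -2.643
v -0.674 -3.181 -3.496
v -0.689 -4.894 -2.607
f 2 4 1
f 5 2 1
f 1 4 3
f 3 5 1
f 2 8 4
f 6 2 5
f 6 8 2
f 4 8 3
f 7 5 3
f 3 8 7
f 7 6 5
f 8 6 7
f 9 20 14
f 9 14 10
f 9 10 16
f 9 16 19
f 9 19 20
f 10 14 18
f 14 20 13
f 20 19 11
f 19 16 15
f 16 10 17
f 12 18 13
f 12 13 11
f 12 11 15
f 12 15 17
f 12 17 18
f 13 18 14
f 11 13 20
f 15 11 19
f 17 15 16
f 18 17 10
f 22 21 25
f 22 25 23
f 23 25 26
f 23 26 24
f 25 21 27
f 25 27 26
f 26 27 28
f 26 28 24
f 27 21 29
f 27 29 28
f 28 29 30
f 28 30 24
f 29 21 31
f 29 31 30
f 30 31 32
f 30 32 24
f 31 21 33
f 31 33 32
f 32 33 34
f 32 34 24
f 33 21 35
f 33 35 34
f 34 35 36
f 34 36 24
f 35 21 37
f 35 37 36
f 36 37 38
f 36 38 24
f 37 21 39
f 37 39 38
f 38 39 40
f 38 40 24
f 39 21 41
f 39 41 40
f 40 41 42
f 40 42 24
f 41 21 43
f 41 43 42
f 42 43 44
f 42 44 24
f 43 21 45
f 43 45 44
f 44 45 46
f 44 46 24
f 45 21 22
f 45 22 46
f 46 22 23
f 46 23 24



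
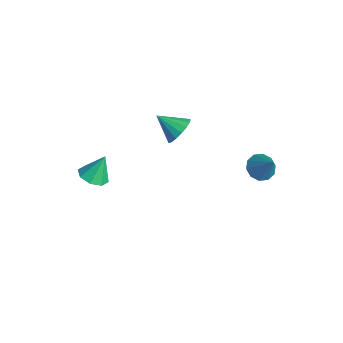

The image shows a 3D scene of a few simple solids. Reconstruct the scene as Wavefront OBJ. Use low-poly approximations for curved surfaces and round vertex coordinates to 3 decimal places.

v -3.766 -4.233 -1.06
v -3.318 -3.659 -1.34
v -3.794 -3.607 0.18
v -3.901 -3.549 -1.409
v -4.404 -3.84 -1.274
v -4.534 -4.361 -1.013
v -4.213 -4.808 -0.78
v -3.63 -4.918 -0.711
v -3.127 -4.627 -0.846
v -2.998 -4.105 -1.107
v -2.285 -0.568 2.387
v -1.649 -0.996 2.615
v -3.075 -1.352 3.113
v -1.676 -0.722 2.882
v -1.842 -0.413 3.035
v -2.11 -0.139 3.039
v -2.418 0.036 2.894
v -2.695 0.074 2.633
v -2.878 -0.036 2.315
v -2.926 -0.267 2.014
v -2.826 -0.567 1.798
v -2.603 -0.868 1.717
v -2.307 -1.099 1.789
v -2.005 -1.209 1.998
v -1.768 -1.172 2.297
v 1.067 1.918 1.913
v 1.622 2.018 1.481
v 1.953 2.082 3.087
v 1.441 2.409 1.562
v 1.117 2.613 1.778
v 0.775 2.551 2.045
v 0.544 2.247 2.261
v 0.513 1.817 2.345
v 0.694 1.426 2.263
v 1.017 1.222 2.048
v 1.36 1.284 1.781
v 1.591 1.588 1.564
f 2 1 4
f 2 4 3
f 4 1 5
f 4 5 3
f 5 1 6
f 5 6 3
f 6 1 7
f 6 7 3
f 7 1 8
f 7 8 3
f 8 1 9
f 8 9 3
f 9 1 10
f 9 10 3
f 10 1 2
f 10 2 3
f 12 11 14
f 12 14 13
f 14 11 15
f 14 15 13
f 15 11 16
f 15 16 13
f 16 11 17
f 16 17 13
f 17 11 18
f 17 18 13
f 18 11 19
f 18 19 13
f 19 11 20
f 19 20 13
f 20 11 21
f 20 21 13
f 21 11 22
f 21 22 13
f 22 11 23
f 22 23 13
f 23 11 24
f 23 24 13
f 24 11 25
f 24 25 13
f 25 11 12
f 25 12 13
f 27 26 29
f 27 29 28
f 29 26 30
f 29 30 28
f 30 26 31
f 30 31 28
f 31 26 32
f 31 32 28
f 32 26 33
f 32 33 28
f 33 26 34
f 33 34 28
f 34 26 35
f 34 35 28
f 35 26 36
f 35 36 28
f 36 26 37
f 36 37 28
f 37 26 27
f 37 27 28



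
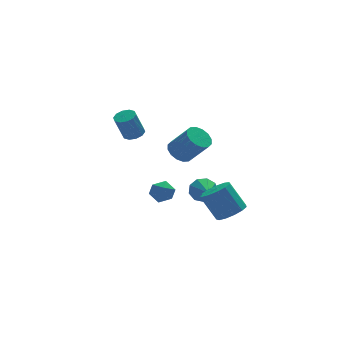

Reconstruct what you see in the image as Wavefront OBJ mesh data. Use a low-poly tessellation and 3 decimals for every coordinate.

v -0.386 -1.512 1.296
v 0.387 -1.4 0.913
v 1.239 -2.256 2.381
v 0.466 -2.368 2.764
v 0.327 -1.031 1.164
v 1.178 -1.886 2.631
v 0.075 -0.791 1.45
v 0.927 -1.646 2.917
v -0.3 -0.744 1.694
v 0.552 -1.599 3.162
v -0.698 -0.903 1.833
v 0.154 -1.758 3.3
v -1.012 -1.225 1.827
v -0.161 -2.08 3.295
v -1.159 -1.624 1.679
v -0.307 -2.48 3.147
v -1.098 -1.994 1.429
v -0.247 -2.849 2.896
v -0.847 -2.234 1.143
v 0.005 -3.089 2.61
v -0.472 -2.281 0.898
v 0.38 -3.136 2.366
v -0.074 -2.122 0.76
v 0.778 -2.977 2.227
v 0.241 -1.8 0.765
v 1.092 -2.655 2.233
v -1.755 -2.972 -0.033
v -1.401 -3.56 -0.482
v -2.719 -2.86 -0.938
v -2.365 -3.448 -1.387
v -2.713 -3.635 -0.669
v -2.118 -3.704 -0.109
v -2.002 -2.716 -1.311
v -1.407 -2.785 -0.751
v -1.554 -3.402 -1.272
v -1.993 -3.969 -0.875
v -2.127 -2.451 -0.545
v -2.566 -3.018 -0.148
v -2.948 -1.002 3.011
v -2.328 -0.9 3.243
v -2.892 -0.976 4.781
v -3.512 -1.078 4.549
v -2.509 -0.531 3.195
v -3.073 -0.607 4.733
v -2.858 -0.341 3.077
v -3.421 -0.417 4.615
v -3.241 -0.404 2.933
v -3.805 -0.48 4.471
v -3.512 -0.696 2.819
v -4.076 -0.772 4.358
v -3.568 -1.104 2.779
v -4.132 -1.18 4.317
v -3.387 -1.473 2.827
v -3.951 -1.549 4.365
v -3.039 -1.663 2.945
v -3.602 -1.739 4.483
v -2.655 -1.6 3.089
v -3.219 -1.676 4.627
v -2.384 -1.308 3.202
v -2.948 -1.384 4.741
v 2.038 -3.457 -3.173
v 2.848 -2.874 -3.114
v 2.132 -2.039 -1.528
v 1.322 -2.623 -1.587
v 2.474 -2.595 -3.43
v 1.758 -1.76 -1.844
v 1.962 -2.59 -3.664
v 1.246 -1.755 -2.078
v 1.474 -2.86 -3.742
v 0.757 -2.025 -2.157
v 1.165 -3.32 -3.64
v 0.448 -2.485 -2.054
v 1.133 -3.823 -3.389
v 0.417 -2.989 -1.803
v 1.389 -4.211 -3.07
v 0.672 -3.376 -1.484
v 1.851 -4.359 -2.783
v 1.134 -3.524 -1.197
v 2.372 -4.221 -2.62
v 1.656 -3.386 -1.034
v 2.788 -3.841 -2.633
v 2.071 -3.006 -1.047
v 2.965 -3.338 -2.817
v 2.249 -2.504 -1.231
v 2.05 1.13 -3.948
v 2.405 1.421 -3.186
v 1.81 -0.45 -3.232
v 1.804 1.513 -3.183
v 1.317 1.426 -3.538
v 1.173 1.2 -4.085
v 1.44 0.941 -4.568
v 1.991 0.771 -4.76
v 2.57 0.768 -4.572
v 2.906 0.934 -4.092
v 2.841 1.192 -3.545
f 2 1 5
f 2 5 3
f 3 5 6
f 3 6 4
f 5 1 7
f 5 7 6
f 6 7 8
f 6 8 4
f 7 1 9
f 7 9 8
f 8 9 10
f 8 10 4
f 9 1 11
f 9 11 10
f 10 11 12
f 10 12 4
f 11 1 13
f 11 13 12
f 12 13 14
f 12 14 4
f 13 1 15
f 13 15 14
f 14 15 16
f 14 16 4
f 15 1 17
f 15 17 16
f 16 17 18
f 16 18 4
f 17 1 19
f 17 19 18
f 18 19 20
f 18 20 4
f 19 1 21
f 19 21 20
f 20 21 22
f 20 22 4
f 21 1 23
f 21 23 22
f 22 23 24
f 22 24 4
f 23 1 25
f 23 25 24
f 24 25 26
f 24 26 4
f 25 1 2
f 25 2 26
f 26 2 3
f 26 3 4
f 27 38 32
f 27 32 28
f 27 28 34
f 27 34 37
f 27 37 38
f 28 32 36
f 32 38 31
f 38 37 29
f 37 34 33
f 34 28 35
f 30 36 31
f 30 31 29
f 30 29 33
f 30 33 35
f 30 35 36
f 31 36 32
f 29 31 38
f 33 29 37
f 35 33 34
f 36 35 28
f 40 39 43
f 40 43 41
f 41 43 44
f 41 44 42
f 43 39 45
f 43 45 44
f 44 45 46
f 44 46 42
f 45 39 47
f 45 47 46
f 46 47 48
f 46 48 42
f 47 39 49
f 47 49 48
f 48 49 50
f 48 50 42
f 49 39 51
f 49 51 50
f 50 51 52
f 50 52 42
f 51 39 53
f 51 53 52
f 52 53 54
f 52 54 42
f 53 39 55
f 53 55 54
f 54 55 56
f 54 56 42
f 55 39 57
f 55 57 56
f 56 57 58
f 56 58 42
f 57 39 59
f 57 59 58
f 58 59 60
f 58 60 42
f 59 39 40
f 59 40 60
f 60 40 41
f 60 41 42
f 62 61 65
f 62 65 63
f 63 65 66
f 63 66 64
f 65 61 67
f 65 67 66
f 66 67 68
f 66 68 64
f 67 61 69
f 67 69 68
f 68 69 70
f 68 70 64
f 69 61 71
f 69 71 70
f 70 71 72
f 70 72 64
f 71 61 73
f 71 73 72
f 72 73 74
f 72 74 64
f 73 61 75
f 73 75 74
f 74 75 76
f 74 76 64
f 75 61 77
f 75 77 76
f 76 77 78
f 76 78 64
f 77 61 79
f 77 79 78
f 78 79 80
f 78 80 64
f 79 61 81
f 79 81 80
f 80 81 82
f 80 82 64
f 81 61 83
f 81 83 82
f 82 83 84
f 82 84 64
f 83 61 62
f 83 62 84
f 84 62 63
f 84 63 64
f 86 85 88
f 86 88 87
f 88 85 89
f 88 89 87
f 89 85 90
f 89 90 87
f 90 85 91
f 90 91 87
f 91 85 92
f 91 92 87
f 92 85 93
f 92 93 87
f 93 85 94
f 93 94 87
f 94 85 95
f 94 95 87
f 95 85 86
f 95 86 87



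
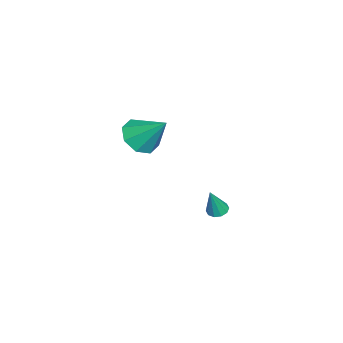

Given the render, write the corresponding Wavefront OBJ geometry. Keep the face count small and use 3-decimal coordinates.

v 0.143 1.034 -4.579
v 0.515 0.689 -4.764
v 0.637 0.786 -3.121
v 0.651 0.993 -4.758
v 0.593 1.314 -4.684
v 0.364 1.527 -4.57
v 0.05 1.552 -4.459
v -0.229 1.38 -4.395
v -0.365 1.075 -4.401
v -0.307 0.755 -4.475
v -0.077 0.541 -4.589
v 0.237 0.516 -4.699
v 2.44 -1.92 1.313
v 3.311 -2.417 1.504
v 2.88 -0.64 2.647
v 3.393 -1.871 0.952
v 2.918 -1.354 0.612
v 2.163 -1.168 0.683
v 1.57 -1.423 1.123
v 1.488 -1.969 1.674
v 1.963 -2.487 2.014
v 2.718 -2.672 1.944
f 2 1 4
f 2 4 3
f 4 1 5
f 4 5 3
f 5 1 6
f 5 6 3
f 6 1 7
f 6 7 3
f 7 1 8
f 7 8 3
f 8 1 9
f 8 9 3
f 9 1 10
f 9 10 3
f 10 1 11
f 10 11 3
f 11 1 12
f 11 12 3
f 12 1 2
f 12 2 3
f 14 13 16
f 14 16 15
f 16 13 17
f 16 17 15
f 17 13 18
f 17 18 15
f 18 13 19
f 18 19 15
f 19 13 20
f 19 20 15
f 20 13 21
f 20 21 15
f 21 13 22
f 21 22 15
f 22 13 14
f 22 14 15



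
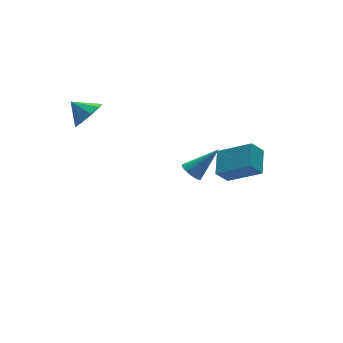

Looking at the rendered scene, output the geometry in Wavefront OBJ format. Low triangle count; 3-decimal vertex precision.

v 3.282 -5.083 0.468
v 2.638 -5.059 1.207
v 2.206 -3.801 -0.512
v 1.562 -3.777 0.226
v 4.018 -4.003 1.074
v 3.374 -3.979 1.812
v 2.942 -2.721 0.093
v 2.298 -2.697 0.832
v 3.264 1.3 -3.731
v 3.716 1.306 -4.199
v 4.676 1.04 -2.369
v 3.696 1.585 -4.125
v 3.59 1.807 -3.973
v 3.42 1.929 -3.774
v 3.219 1.927 -3.566
v 3.027 1.8 -3.391
v 2.881 1.574 -3.283
v 2.812 1.294 -3.264
v 2.832 1.015 -3.338
v 2.937 0.793 -3.49
v 3.107 0.67 -3.689
v 3.308 0.673 -3.897
v 3.501 0.8 -4.072
v 3.646 1.026 -4.18
v -2.375 1.21 2.581
v -1.947 1.914 2.171
v -2.905 1.95 3.299
v -2.495 1.799 1.885
v -2.987 1.409 1.924
v -3.192 0.925 2.27
v -3.015 0.575 2.762
v -2.538 0.522 3.169
v -1.985 0.791 3.301
v -1.614 1.256 3.096
v -1.599 1.7 2.65
f 2 4 1
f 5 2 1
f 1 4 3
f 3 5 1
f 2 8 4
f 6 2 5
f 6 8 2
f 4 8 3
f 7 5 3
f 3 8 7
f 7 6 5
f 8 6 7
f 10 9 12
f 10 12 11
f 12 9 13
f 12 13 11
f 13 9 14
f 13 14 11
f 14 9 15
f 14 15 11
f 15 9 16
f 15 16 11
f 16 9 17
f 16 17 11
f 17 9 18
f 17 18 11
f 18 9 19
f 18 19 11
f 19 9 20
f 19 20 11
f 20 9 21
f 20 21 11
f 21 9 22
f 21 22 11
f 22 9 23
f 22 23 11
f 23 9 24
f 23 24 11
f 24 9 10
f 24 10 11
f 26 25 28
f 26 28 27
f 28 25 29
f 28 29 27
f 29 25 30
f 29 30 27
f 30 25 31
f 30 31 27
f 31 25 32
f 31 32 27
f 32 25 33
f 32 33 27
f 33 25 34
f 33 34 27
f 34 25 35
f 34 35 27
f 35 25 26
f 35 26 27



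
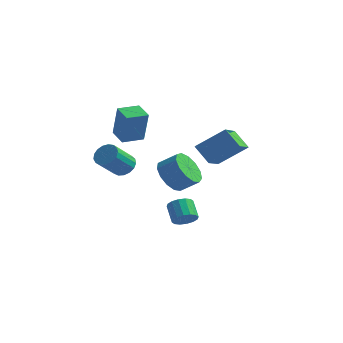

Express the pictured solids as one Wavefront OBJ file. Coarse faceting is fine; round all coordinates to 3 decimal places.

v -1.386 -0.134 0.469
v -0.828 -0.524 0.234
v -1.177 -1.697 1.356
v -1.734 -1.306 1.591
v -0.692 -0.327 0.482
v -1.041 -1.5 1.604
v -0.715 -0.086 0.727
v -1.064 -1.258 1.849
v -0.892 0.144 0.913
v -1.241 -1.028 2.035
v -1.182 0.311 0.997
v -1.53 -0.861 2.119
v -1.518 0.376 0.96
v -1.867 -0.797 2.082
v -1.824 0.324 0.811
v -2.173 -0.849 1.933
v -2.03 0.167 0.583
v -2.379 -1.005 1.705
v -2.088 -0.059 0.329
v -2.437 -1.231 1.451
v -1.985 -0.302 0.107
v -2.334 -1.474 1.229
v -1.745 -0.506 -0.032
v -2.094 -1.678 1.091
v -1.423 -0.625 -0.056
v -1.771 -1.798 1.066
v -1.092 -0.632 0.04
v -1.44 -1.804 1.162
v -0.014 2.188 -0.915
v 0.5 2.634 -1.754
v 1.448 2.878 -1.043
v 0.934 2.432 -0.205
v 0.185 3.082 -1.488
v 1.133 3.326 -0.777
v -0.193 3.246 -1.04
v 0.755 3.49 -0.329
v -0.514 3.074 -0.553
v 0.434 3.318 0.158
v -0.677 2.621 -0.18
v 0.272 2.865 0.531
v -0.629 2.03 -0.042
v 0.32 2.274 0.669
v -0.386 1.49 -0.18
v 0.563 1.734 0.531
v -0.025 1.171 -0.552
v 0.923 1.415 0.159
v 0.34 1.175 -1.04
v 1.288 1.419 -0.329
v 0.592 1.501 -1.488
v 1.54 1.745 -0.777
v 0.651 2.045 -1.754
v 1.6 2.289 -1.043
v 3.238 0.097 1.477
v 2.351 0.322 2.343
v 2.92 1.784 0.712
v 2.033 2.01 1.577
v 4.527 0.85 2.603
v 3.64 1.076 3.468
v 4.209 2.538 1.837
v 3.322 2.763 2.703
v 1.509 0.949 -3.163
v 2.068 1.32 -2.999
v 1.43 1.961 -2.273
v 0.871 1.591 -2.437
v 1.922 1.49 -3.277
v 1.284 2.131 -2.551
v 1.666 1.516 -3.525
v 1.028 2.157 -2.798
v 1.368 1.39 -3.676
v 0.73 2.031 -2.949
v 1.107 1.146 -3.689
v 0.469 1.787 -2.962
v 0.954 0.849 -3.561
v 0.317 1.49 -2.835
v 0.95 0.579 -3.327
v 0.312 1.22 -2.601
v 1.096 0.409 -3.049
v 0.458 1.05 -2.323
v 1.352 0.383 -2.802
v 0.714 1.024 -2.075
v 1.65 0.509 -2.651
v 1.012 1.15 -1.924
v 1.911 0.753 -2.638
v 1.273 1.394 -1.911
v 2.063 1.05 -2.765
v 1.426 1.691 -2.039
v -1.739 -0.575 2.833
v -1.319 -0.834 4.647
v -1.069 0.408 2.818
v -0.649 0.15 4.632
v -0.871 -1.17 2.548
v -0.451 -1.428 4.362
v -0.201 -0.186 2.533
v 0.219 -0.445 4.347
f 2 1 5
f 2 5 3
f 3 5 6
f 3 6 4
f 5 1 7
f 5 7 6
f 6 7 8
f 6 8 4
f 7 1 9
f 7 9 8
f 8 9 10
f 8 10 4
f 9 1 11
f 9 11 10
f 10 11 12
f 10 12 4
f 11 1 13
f 11 13 12
f 12 13 14
f 12 14 4
f 13 1 15
f 13 15 14
f 14 15 16
f 14 16 4
f 15 1 17
f 15 17 16
f 16 17 18
f 16 18 4
f 17 1 19
f 17 19 18
f 18 19 20
f 18 20 4
f 19 1 21
f 19 21 20
f 20 21 22
f 20 22 4
f 21 1 23
f 21 23 22
f 22 23 24
f 22 24 4
f 23 1 25
f 23 25 24
f 24 25 26
f 24 26 4
f 25 1 27
f 25 27 26
f 26 27 28
f 26 28 4
f 27 1 2
f 27 2 28
f 28 2 3
f 28 3 4
f 30 29 33
f 30 33 31
f 31 33 34
f 31 34 32
f 33 29 35
f 33 35 34
f 34 35 36
f 34 36 32
f 35 29 37
f 35 37 36
f 36 37 38
f 36 38 32
f 37 29 39
f 37 39 38
f 38 39 40
f 38 40 32
f 39 29 41
f 39 41 40
f 40 41 42
f 40 42 32
f 41 29 43
f 41 43 42
f 42 43 44
f 42 44 32
f 43 29 45
f 43 45 44
f 44 45 46
f 44 46 32
f 45 29 47
f 45 47 46
f 46 47 48
f 46 48 32
f 47 29 49
f 47 49 48
f 48 49 50
f 48 50 32
f 49 29 51
f 49 51 50
f 50 51 52
f 50 52 32
f 51 29 30
f 51 30 52
f 52 30 31
f 52 31 32
f 54 56 53
f 57 54 53
f 53 56 55
f 55 57 53
f 54 60 56
f 58 54 57
f 58 60 54
f 56 60 55
f 59 57 55
f 55 60 59
f 59 58 57
f 60 58 59
f 62 61 65
f 62 65 63
f 63 65 66
f 63 66 64
f 65 61 67
f 65 67 66
f 66 67 68
f 66 68 64
f 67 61 69
f 67 69 68
f 68 69 70
f 68 70 64
f 69 61 71
f 69 71 70
f 70 71 72
f 70 72 64
f 71 61 73
f 71 73 72
f 72 73 74
f 72 74 64
f 73 61 75
f 73 75 74
f 74 75 76
f 74 76 64
f 75 61 77
f 75 77 76
f 76 77 78
f 76 78 64
f 77 61 79
f 77 79 78
f 78 79 80
f 78 80 64
f 79 61 81
f 79 81 80
f 80 81 82
f 80 82 64
f 81 61 83
f 81 83 82
f 82 83 84
f 82 84 64
f 83 61 85
f 83 85 84
f 84 85 86
f 84 86 64
f 85 61 62
f 85 62 86
f 86 62 63
f 86 63 64
f 88 90 87
f 91 88 87
f 87 90 89
f 89 91 87
f 88 94 90
f 92 88 91
f 92 94 88
f 90 94 89
f 93 91 89
f 89 94 93
f 93 92 91
f 94 92 93



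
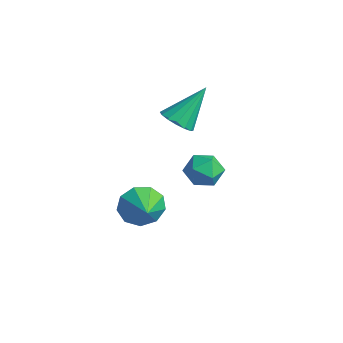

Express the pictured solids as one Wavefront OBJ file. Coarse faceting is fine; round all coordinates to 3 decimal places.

v -2.163 -1.814 2.93
v -1.66 -1.396 2.543
v -2.077 -0.546 4.41
v -2.012 -1.252 2.441
v -2.405 -1.26 2.47
v -2.732 -1.415 2.622
v -2.907 -1.678 2.857
v -2.883 -1.977 3.112
v -2.666 -2.232 3.318
v -2.314 -2.375 3.42
v -1.921 -2.368 3.391
v -1.594 -2.212 3.239
v -1.419 -1.95 3.004
v -1.443 -1.651 2.749
v -1.781 -3.64 -0.945
v -1.322 -3.256 -1.683
v -0.719 -4.04 -0.495
v -1.365 -2.824 -1.199
v -1.603 -2.775 -0.596
v -1.923 -3.13 -0.157
v -2.177 -3.724 -0.086
v -2.245 -4.279 -0.417
v -2.096 -4.535 -0.995
v -1.799 -4.372 -1.55
v -1.494 -3.867 -1.822
v -0.791 -1.868 1.452
v -0.211 -1.387 1.104
v 0.171 -2.633 1.996
v 0.751 -2.152 1.648
v 0.28 -1.855 2.264
v -0.314 -1.382 1.928
v 0.274 -2.638 1.172
v -0.32 -2.165 0.836
v 0.448 -1.862 0.931
v 0.451 -1.378 1.605
v -0.491 -2.642 1.495
v -0.488 -2.158 2.169
f 2 1 4
f 2 4 3
f 4 1 5
f 4 5 3
f 5 1 6
f 5 6 3
f 6 1 7
f 6 7 3
f 7 1 8
f 7 8 3
f 8 1 9
f 8 9 3
f 9 1 10
f 9 10 3
f 10 1 11
f 10 11 3
f 11 1 12
f 11 12 3
f 12 1 13
f 12 13 3
f 13 1 14
f 13 14 3
f 14 1 2
f 14 2 3
f 16 15 18
f 16 18 17
f 18 15 19
f 18 19 17
f 19 15 20
f 19 20 17
f 20 15 21
f 20 21 17
f 21 15 22
f 21 22 17
f 22 15 23
f 22 23 17
f 23 15 24
f 23 24 17
f 24 15 25
f 24 25 17
f 25 15 16
f 25 16 17
f 26 37 31
f 26 31 27
f 26 27 33
f 26 33 36
f 26 36 37
f 27 31 35
f 31 37 30
f 37 36 28
f 36 33 32
f 33 27 34
f 29 35 30
f 29 30 28
f 29 28 32
f 29 32 34
f 29 34 35
f 30 35 31
f 28 30 37
f 32 28 36
f 34 32 33
f 35 34 27



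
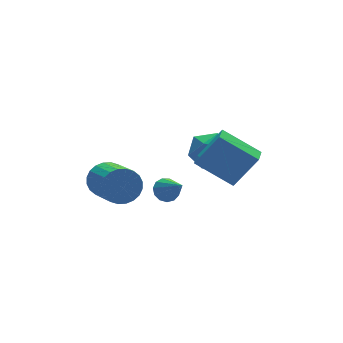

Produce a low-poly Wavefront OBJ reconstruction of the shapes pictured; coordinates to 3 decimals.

v 0.168 3.597 -3.471
v 0.492 3.197 -4.234
v 0.237 1.344 -3.371
v -0.088 1.743 -2.609
v 0.794 3.243 -4.045
v 0.539 1.39 -3.182
v 1 3.343 -3.769
v 0.745 1.49 -2.906
v 1.08 3.482 -3.448
v 0.825 1.629 -2.585
v 1.021 3.638 -3.13
v 0.766 1.785 -2.267
v 0.832 3.788 -2.864
v 0.577 1.935 -2.001
v 0.542 3.908 -2.691
v 0.286 2.055 -1.828
v 0.195 3.982 -2.636
v -0.061 2.129 -1.774
v -0.157 3.996 -2.709
v -0.412 2.143 -1.846
v -0.459 3.95 -2.898
v -0.714 2.097 -2.035
v -0.665 3.85 -3.174
v -0.92 1.997 -2.311
v -0.745 3.711 -3.495
v -1 1.858 -2.632
v -0.686 3.555 -3.813
v -0.941 1.702 -2.95
v -0.497 3.405 -4.079
v -0.752 1.552 -3.216
v -0.206 3.285 -4.252
v -0.462 1.432 -3.389
v 0.141 3.211 -4.306
v -0.115 1.358 -3.444
v 1.537 -1.385 0.256
v 2.489 -1.738 1.717
v 2.126 -0.657 0.047
v 3.079 -1.01 1.508
v 2.661 -2.59 -0.768
v 3.614 -2.943 0.693
v 3.251 -1.862 -0.977
v 4.203 -2.215 0.484
v 2.098 1.853 -3.751
v 2.556 1.586 -4.091
v 2.182 0.647 -2.689
v 2.716 1.802 -3.859
v 2.68 2.034 -3.593
v 2.459 2.208 -3.377
v 2.124 2.27 -3.28
v 1.78 2.2 -3.332
v 1.537 2.02 -3.518
v 1.472 1.786 -3.778
v 1.606 1.574 -4.029
v 1.896 1.451 -4.192
v 2.25 1.455 -4.215
v 2.647 0.975 -1.152
v 3.266 1.574 -0.569
v 3.994 0.146 -1.731
v 4.613 0.745 -1.148
v 3.981 0.054 -0.694
v 3.148 0.566 -0.337
v 4.112 1.154 -1.963
v 3.279 1.666 -1.606
v 4.172 1.685 -1.07
v 4.091 1.005 -0.286
v 3.169 0.715 -2.014
v 3.088 0.035 -1.23
f 2 1 5
f 2 5 3
f 3 5 6
f 3 6 4
f 5 1 7
f 5 7 6
f 6 7 8
f 6 8 4
f 7 1 9
f 7 9 8
f 8 9 10
f 8 10 4
f 9 1 11
f 9 11 10
f 10 11 12
f 10 12 4
f 11 1 13
f 11 13 12
f 12 13 14
f 12 14 4
f 13 1 15
f 13 15 14
f 14 15 16
f 14 16 4
f 15 1 17
f 15 17 16
f 16 17 18
f 16 18 4
f 17 1 19
f 17 19 18
f 18 19 20
f 18 20 4
f 19 1 21
f 19 21 20
f 20 21 22
f 20 22 4
f 21 1 23
f 21 23 22
f 22 23 24
f 22 24 4
f 23 1 25
f 23 25 24
f 24 25 26
f 24 26 4
f 25 1 27
f 25 27 26
f 26 27 28
f 26 28 4
f 27 1 29
f 27 29 28
f 28 29 30
f 28 30 4
f 29 1 31
f 29 31 30
f 30 31 32
f 30 32 4
f 31 1 33
f 31 33 32
f 32 33 34
f 32 34 4
f 33 1 2
f 33 2 34
f 34 2 3
f 34 3 4
f 36 38 35
f 39 36 35
f 35 38 37
f 37 39 35
f 36 42 38
f 40 36 39
f 40 42 36
f 38 42 37
f 41 39 37
f 37 42 41
f 41 40 39
f 42 40 41
f 44 43 46
f 44 46 45
f 46 43 47
f 46 47 45
f 47 43 48
f 47 48 45
f 48 43 49
f 48 49 45
f 49 43 50
f 49 50 45
f 50 43 51
f 50 51 45
f 51 43 52
f 51 52 45
f 52 43 53
f 52 53 45
f 53 43 54
f 53 54 45
f 54 43 55
f 54 55 45
f 55 43 44
f 55 44 45
f 56 67 61
f 56 61 57
f 56 57 63
f 56 63 66
f 56 66 67
f 57 61 65
f 61 67 60
f 67 66 58
f 66 63 62
f 63 57 64
f 59 65 60
f 59 60 58
f 59 58 62
f 59 62 64
f 59 64 65
f 60 65 61
f 58 60 67
f 62 58 66
f 64 62 63
f 65 64 57



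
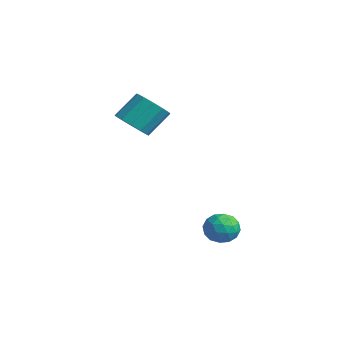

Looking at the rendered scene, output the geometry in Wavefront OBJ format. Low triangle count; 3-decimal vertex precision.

v -3.641 -3.307 3.099
v -2.759 -3.758 3.505
v -2.738 -2.544 4.807
v -3.619 -2.093 4.401
v -2.571 -3.34 3.113
v -2.55 -2.127 4.415
v -2.723 -2.912 2.716
v -2.701 -1.699 4.018
v -3.166 -2.609 2.441
v -3.144 -1.396 3.743
v -3.759 -2.528 2.375
v -3.738 -1.314 3.677
v -4.315 -2.694 2.539
v -4.294 -1.48 3.841
v -4.657 -3.054 2.88
v -4.636 -1.841 4.182
v -4.676 -3.495 3.291
v -4.655 -2.282 4.593
v -4.367 -3.876 3.641
v -4.345 -2.662 4.943
v -3.826 -4.076 3.819
v -3.805 -2.863 5.121
v -3.227 -4.032 3.768
v -3.206 -2.819 5.07
v 2.727 -0.806 -1.631
v 3.372 -1.5 -1.491
v 1.788 -1.82 -2.329
v 2.433 -2.514 -2.189
v 1.963 -2.139 -1.444
v 2.543 -1.513 -1.013
v 2.617 -1.807 -2.807
v 3.197 -1.181 -2.376
v 3.303 -2.118 -2.218
v 2.899 -2.324 -1.375
v 2.261 -0.996 -2.445
v 1.857 -1.202 -1.602
v 3.132 -1.064 -1.5
v 2.028 -2.256 -2.32
v 1.752 -2.036 -1.882
v 2.131 -2.444 -1.8
v 2.645 -1.072 -1.219
v 3.024 -1.479 -1.136
v 2.196 -1.855 -1.109
v 2.136 -1.841 -2.684
v 2.515 -2.248 -2.601
v 3.029 -0.876 -2.02
v 3.408 -1.284 -1.938
v 2.964 -1.465 -2.711
v 3.471 -1.835 -1.845
v 2.919 -2.431 -2.255
v 3.027 -2.016 -2.618
v 3.368 -1.648 -2.365
v 3.233 -1.956 -1.349
v 2.681 -2.552 -1.76
v 2.405 -2.332 -1.322
v 2.746 -1.964 -1.068
v 3.193 -2.319 -1.777
v 2.479 -0.768 -2.06
v 1.927 -1.364 -2.471
v 2.414 -1.356 -2.752
v 2.755 -0.988 -2.498
v 2.241 -0.889 -1.565
v 1.689 -1.485 -1.975
v 1.792 -1.672 -1.455
v 2.133 -1.304 -1.202
v 1.967 -1.001 -2.043
f 2 1 5
f 2 5 3
f 3 5 6
f 3 6 4
f 5 1 7
f 5 7 6
f 6 7 8
f 6 8 4
f 7 1 9
f 7 9 8
f 8 9 10
f 8 10 4
f 9 1 11
f 9 11 10
f 10 11 12
f 10 12 4
f 11 1 13
f 11 13 12
f 12 13 14
f 12 14 4
f 13 1 15
f 13 15 14
f 14 15 16
f 14 16 4
f 15 1 17
f 15 17 16
f 16 17 18
f 16 18 4
f 17 1 19
f 17 19 18
f 18 19 20
f 18 20 4
f 19 1 21
f 19 21 20
f 20 21 22
f 20 22 4
f 21 1 23
f 21 23 22
f 22 23 24
f 22 24 4
f 23 1 2
f 23 2 24
f 24 2 3
f 24 3 4
f 25 62 41
f 62 36 65
f 41 65 30
f 62 65 41
f 25 41 37
f 41 30 42
f 37 42 26
f 41 42 37
f 25 37 46
f 37 26 47
f 46 47 32
f 37 47 46
f 25 46 58
f 46 32 61
f 58 61 35
f 46 61 58
f 25 58 62
f 58 35 66
f 62 66 36
f 58 66 62
f 26 42 53
f 42 30 56
f 53 56 34
f 42 56 53
f 30 65 43
f 65 36 64
f 43 64 29
f 65 64 43
f 36 66 63
f 66 35 59
f 63 59 27
f 66 59 63
f 35 61 60
f 61 32 48
f 60 48 31
f 61 48 60
f 32 47 52
f 47 26 49
f 52 49 33
f 47 49 52
f 28 54 40
f 54 34 55
f 40 55 29
f 54 55 40
f 28 40 38
f 40 29 39
f 38 39 27
f 40 39 38
f 28 38 45
f 38 27 44
f 45 44 31
f 38 44 45
f 28 45 50
f 45 31 51
f 50 51 33
f 45 51 50
f 28 50 54
f 50 33 57
f 54 57 34
f 50 57 54
f 29 55 43
f 55 34 56
f 43 56 30
f 55 56 43
f 27 39 63
f 39 29 64
f 63 64 36
f 39 64 63
f 31 44 60
f 44 27 59
f 60 59 35
f 44 59 60
f 33 51 52
f 51 31 48
f 52 48 32
f 51 48 52
f 34 57 53
f 57 33 49
f 53 49 26
f 57 49 53

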